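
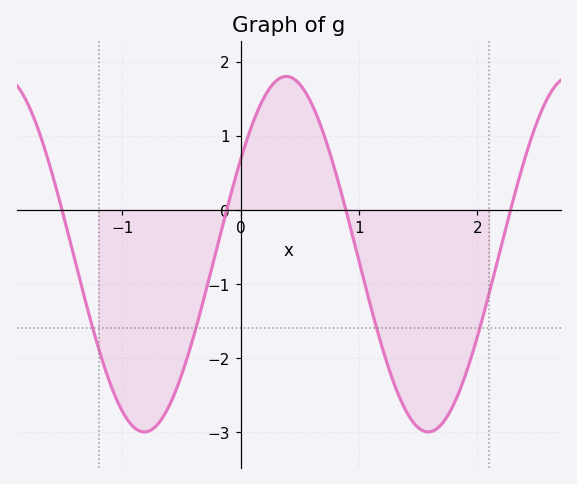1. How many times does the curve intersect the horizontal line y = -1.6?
4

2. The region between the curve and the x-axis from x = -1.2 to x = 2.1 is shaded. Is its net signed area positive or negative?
negative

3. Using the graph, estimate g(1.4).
-2.72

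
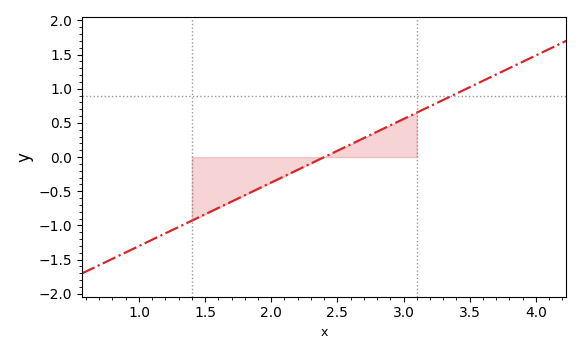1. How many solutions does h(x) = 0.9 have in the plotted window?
1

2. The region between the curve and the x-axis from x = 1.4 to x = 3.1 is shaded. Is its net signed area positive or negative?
negative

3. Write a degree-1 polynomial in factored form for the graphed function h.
y = 0.93(x - 2.4)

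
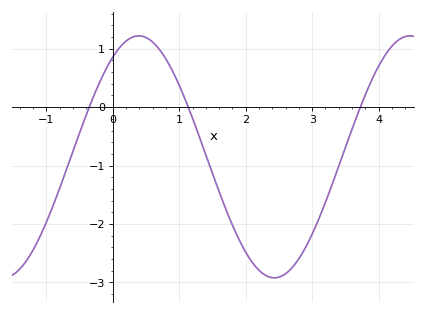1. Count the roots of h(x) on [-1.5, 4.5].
3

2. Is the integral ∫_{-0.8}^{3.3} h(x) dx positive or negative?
negative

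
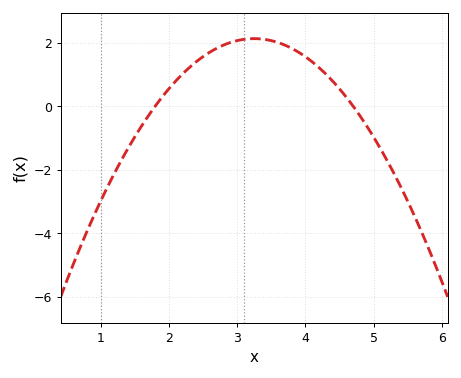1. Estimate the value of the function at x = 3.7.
1.92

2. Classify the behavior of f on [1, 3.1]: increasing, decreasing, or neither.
increasing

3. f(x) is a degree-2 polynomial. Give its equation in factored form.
y = -1.01(x - 1.8)(x - 4.7)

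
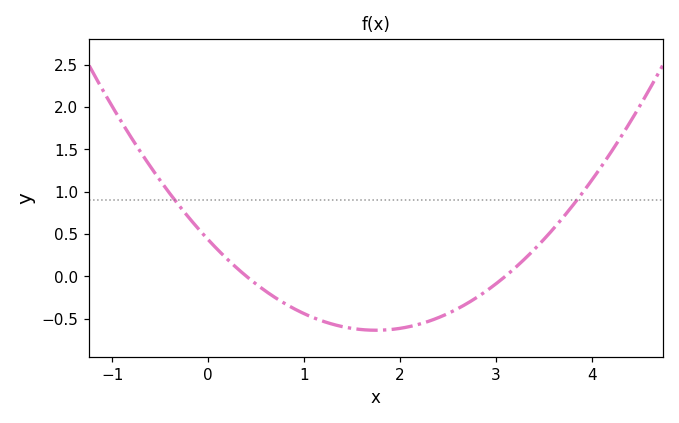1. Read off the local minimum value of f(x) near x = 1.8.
-0.65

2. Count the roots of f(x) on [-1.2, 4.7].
2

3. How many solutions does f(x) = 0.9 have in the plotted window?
2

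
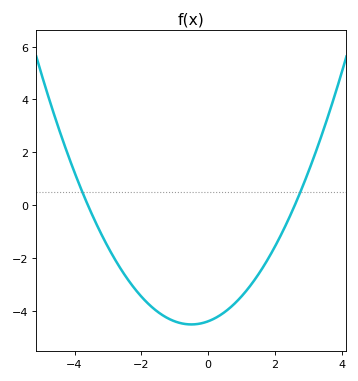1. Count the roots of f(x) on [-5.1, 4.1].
2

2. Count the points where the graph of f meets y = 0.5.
2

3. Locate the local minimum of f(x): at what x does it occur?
-0.5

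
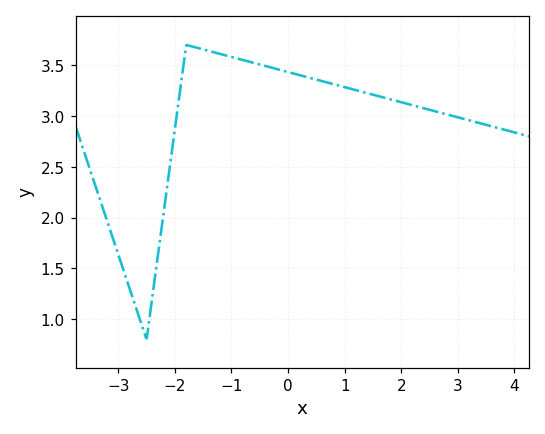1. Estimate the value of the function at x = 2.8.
3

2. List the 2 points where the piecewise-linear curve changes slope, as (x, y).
(-2.5, 0.8); (-1.8, 3.7)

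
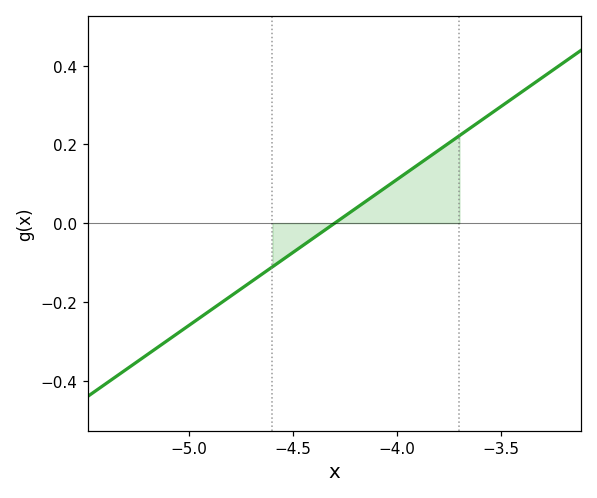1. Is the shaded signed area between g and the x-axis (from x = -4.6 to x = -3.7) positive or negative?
positive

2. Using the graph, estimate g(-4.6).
-0.12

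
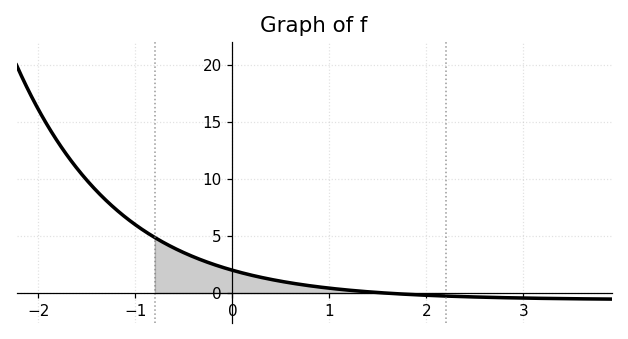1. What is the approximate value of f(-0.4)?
3.17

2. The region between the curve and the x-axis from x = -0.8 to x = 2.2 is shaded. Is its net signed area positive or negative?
positive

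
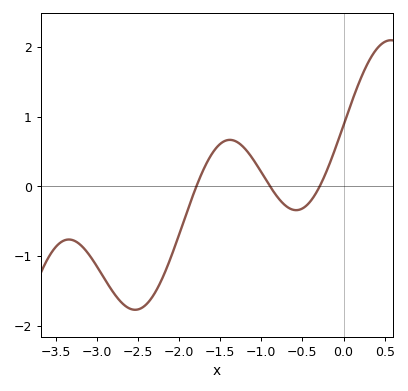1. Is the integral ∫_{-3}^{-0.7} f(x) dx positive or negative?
negative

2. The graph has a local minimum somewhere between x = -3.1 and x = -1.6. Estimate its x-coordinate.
-2.53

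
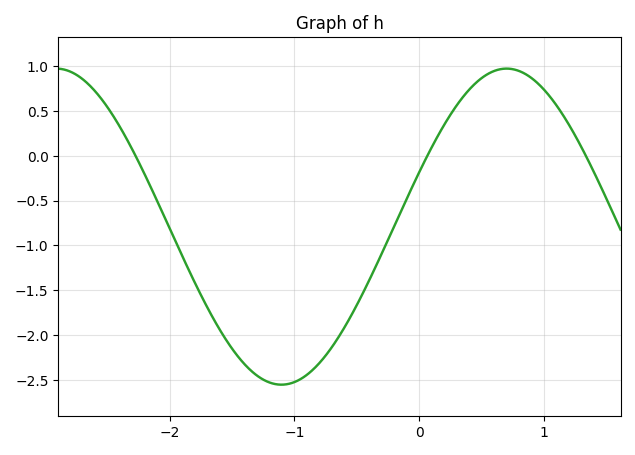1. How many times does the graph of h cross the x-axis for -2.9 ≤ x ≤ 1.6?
3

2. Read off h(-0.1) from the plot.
-0.48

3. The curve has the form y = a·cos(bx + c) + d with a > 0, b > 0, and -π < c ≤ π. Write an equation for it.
y = 1.76cos(1.74x - 1.22) - 0.79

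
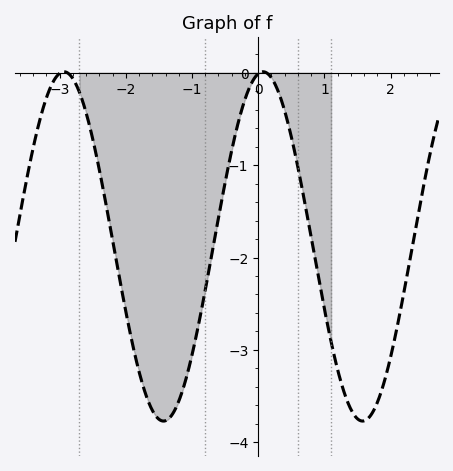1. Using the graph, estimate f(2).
-3.07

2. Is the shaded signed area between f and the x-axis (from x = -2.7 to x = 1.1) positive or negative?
negative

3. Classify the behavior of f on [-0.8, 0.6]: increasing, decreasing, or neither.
neither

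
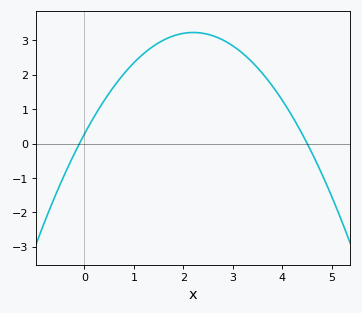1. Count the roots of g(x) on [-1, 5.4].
2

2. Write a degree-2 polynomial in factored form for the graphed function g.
y = -0.61(x + 0.1)(x - 4.5)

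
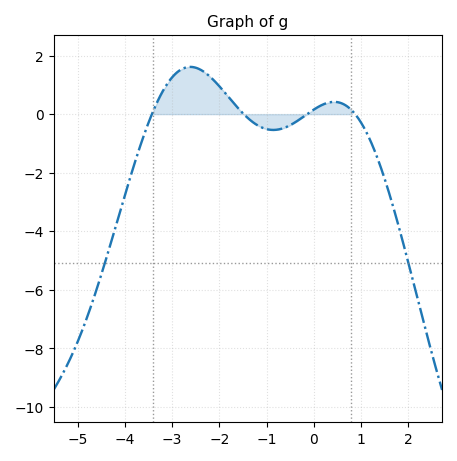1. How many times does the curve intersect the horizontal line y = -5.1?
2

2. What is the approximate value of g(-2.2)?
1.28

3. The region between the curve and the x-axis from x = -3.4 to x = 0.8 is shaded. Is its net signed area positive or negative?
positive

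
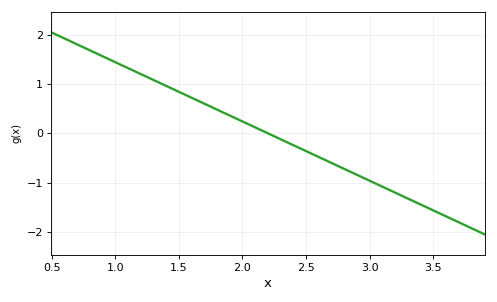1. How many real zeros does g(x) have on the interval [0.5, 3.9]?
1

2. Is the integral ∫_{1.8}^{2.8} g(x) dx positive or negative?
negative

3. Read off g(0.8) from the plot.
1.68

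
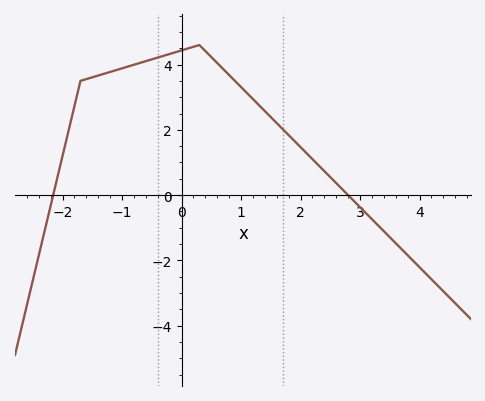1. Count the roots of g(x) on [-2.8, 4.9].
2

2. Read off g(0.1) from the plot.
4.49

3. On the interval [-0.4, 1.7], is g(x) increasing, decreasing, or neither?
neither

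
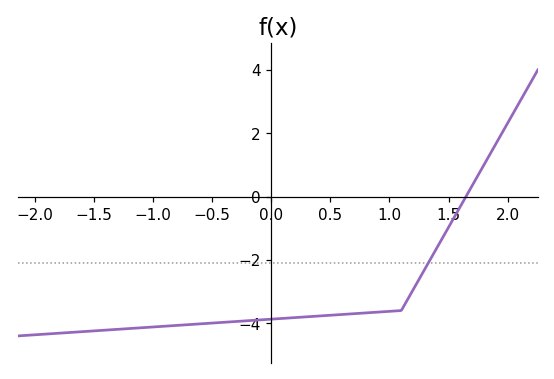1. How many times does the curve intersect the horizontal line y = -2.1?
1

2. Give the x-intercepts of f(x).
1.65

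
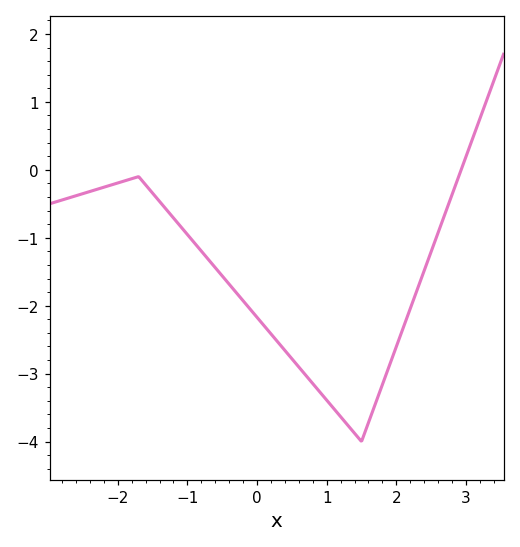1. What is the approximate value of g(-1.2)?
-0.7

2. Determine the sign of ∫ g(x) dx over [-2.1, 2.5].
negative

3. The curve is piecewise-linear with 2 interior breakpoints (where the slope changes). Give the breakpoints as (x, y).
(-1.7, -0.1); (1.5, -4)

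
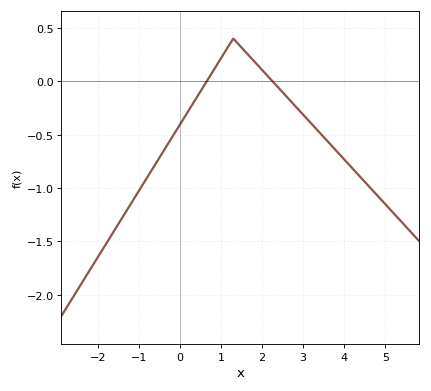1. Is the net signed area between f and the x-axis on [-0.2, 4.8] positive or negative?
negative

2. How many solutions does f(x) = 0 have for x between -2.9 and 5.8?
2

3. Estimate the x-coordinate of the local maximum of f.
1.3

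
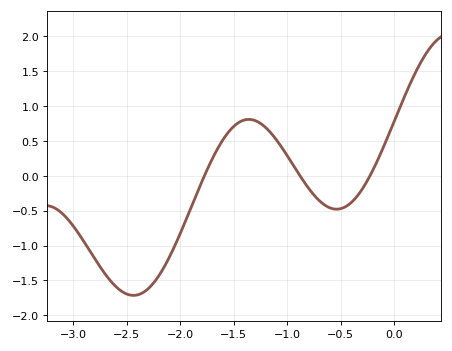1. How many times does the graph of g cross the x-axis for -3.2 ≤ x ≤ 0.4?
3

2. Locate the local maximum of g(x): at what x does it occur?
-1.35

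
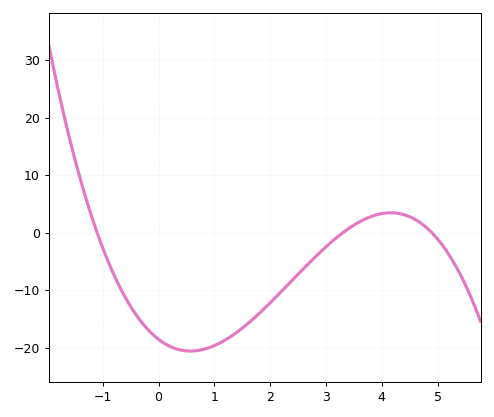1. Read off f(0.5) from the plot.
-20.5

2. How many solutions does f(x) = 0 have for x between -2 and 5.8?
3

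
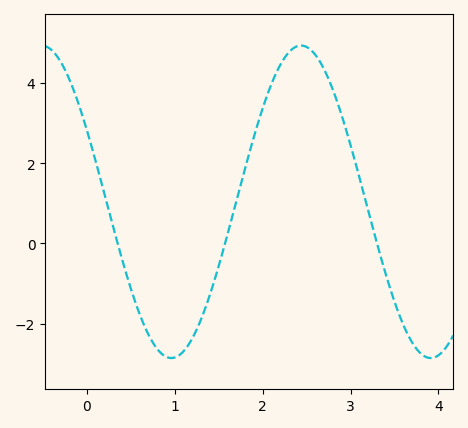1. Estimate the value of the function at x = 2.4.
4.93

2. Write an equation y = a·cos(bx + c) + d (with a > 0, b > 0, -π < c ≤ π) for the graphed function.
y = 3.9cos(2.13x + 1.09) + 1.04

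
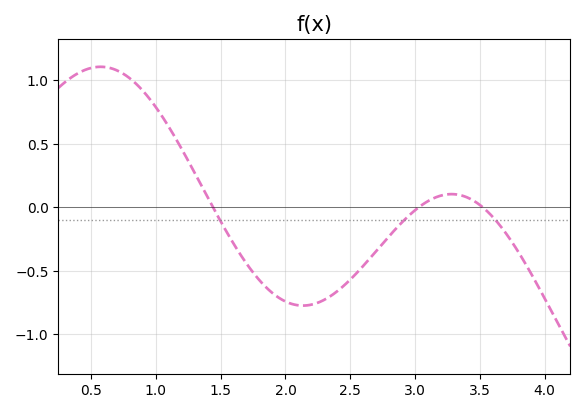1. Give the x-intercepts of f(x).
1.4, 3, 3.5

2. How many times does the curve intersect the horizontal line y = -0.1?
3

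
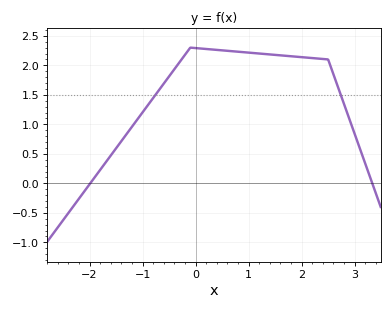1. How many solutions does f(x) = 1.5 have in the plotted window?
2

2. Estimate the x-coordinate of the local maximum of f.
-0.099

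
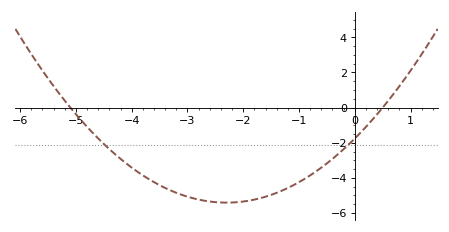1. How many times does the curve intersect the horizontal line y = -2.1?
2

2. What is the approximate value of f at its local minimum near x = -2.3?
-5.41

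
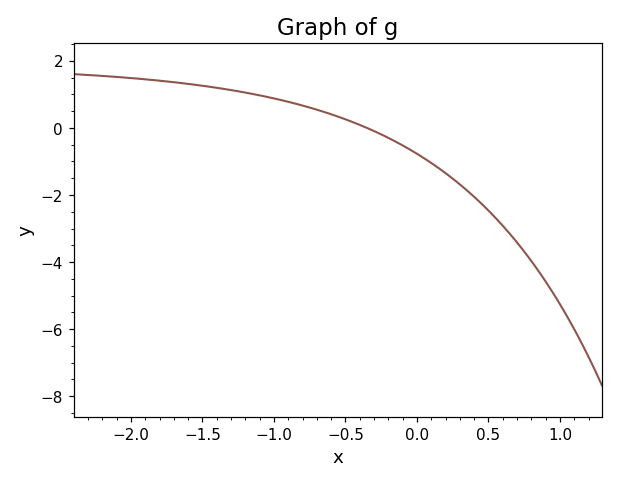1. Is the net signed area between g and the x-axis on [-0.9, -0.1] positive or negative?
positive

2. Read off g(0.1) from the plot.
-1.04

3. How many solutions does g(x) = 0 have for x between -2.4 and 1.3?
1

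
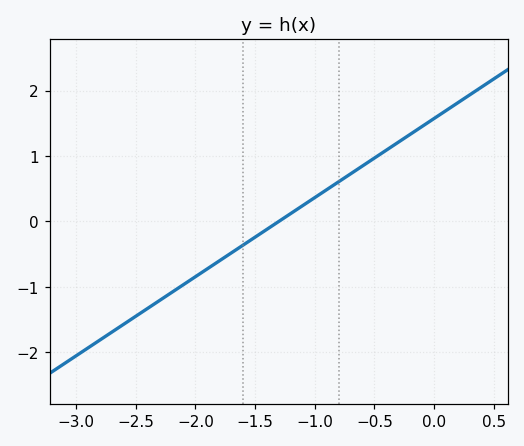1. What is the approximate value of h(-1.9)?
-0.726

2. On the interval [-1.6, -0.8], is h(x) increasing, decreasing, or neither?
increasing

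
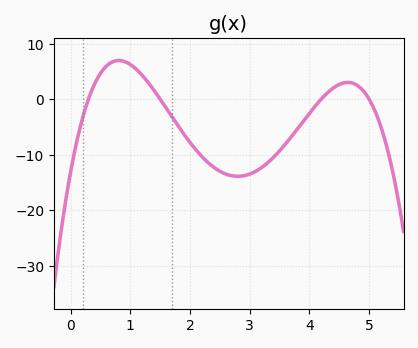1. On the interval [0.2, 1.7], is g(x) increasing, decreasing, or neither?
neither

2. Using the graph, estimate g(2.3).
-11.4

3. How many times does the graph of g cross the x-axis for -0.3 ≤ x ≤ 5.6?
4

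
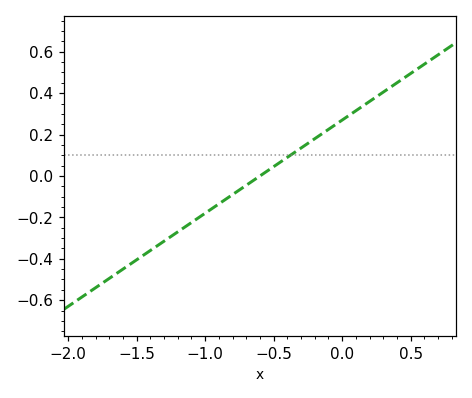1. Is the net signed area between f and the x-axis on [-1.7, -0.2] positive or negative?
negative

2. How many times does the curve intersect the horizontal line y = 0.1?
1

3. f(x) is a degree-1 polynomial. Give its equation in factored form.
y = 0.45(x + 0.6)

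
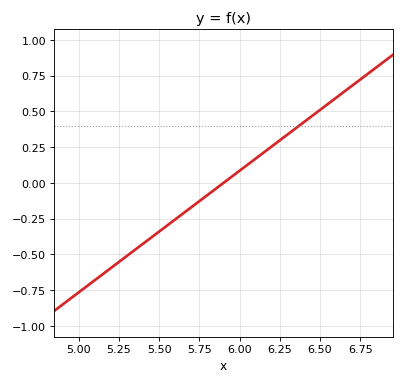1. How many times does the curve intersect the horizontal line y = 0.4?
1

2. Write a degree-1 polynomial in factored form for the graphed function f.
y = 0.85(x - 5.9)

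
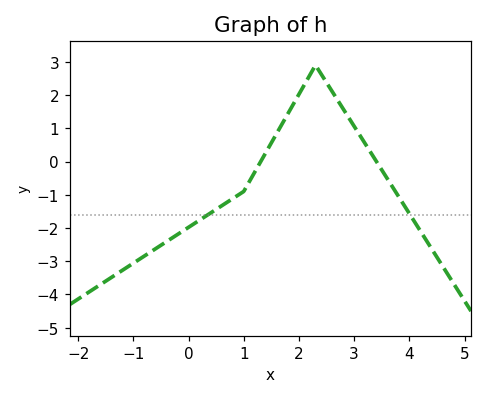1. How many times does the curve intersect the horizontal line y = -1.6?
2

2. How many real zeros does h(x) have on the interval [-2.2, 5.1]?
2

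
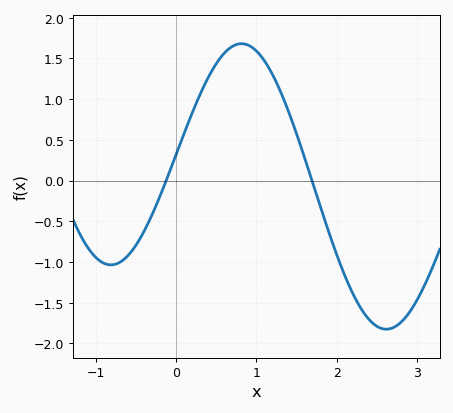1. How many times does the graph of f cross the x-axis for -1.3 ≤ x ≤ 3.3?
2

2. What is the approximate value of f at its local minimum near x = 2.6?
-1.85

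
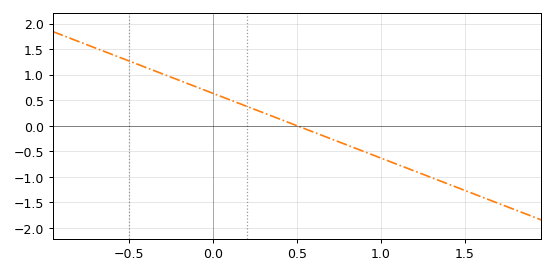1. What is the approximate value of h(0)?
0.65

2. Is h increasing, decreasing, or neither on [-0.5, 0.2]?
decreasing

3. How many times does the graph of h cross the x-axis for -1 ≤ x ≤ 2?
1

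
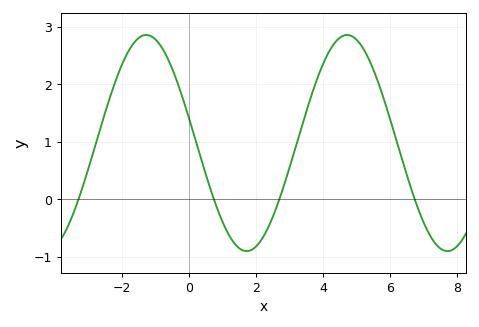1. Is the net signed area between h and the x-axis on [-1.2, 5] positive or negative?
positive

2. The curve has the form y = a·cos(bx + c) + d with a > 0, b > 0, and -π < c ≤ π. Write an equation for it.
y = 1.88cos(1.1x + 1.3) + 0.98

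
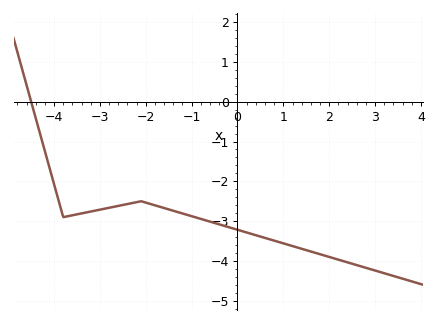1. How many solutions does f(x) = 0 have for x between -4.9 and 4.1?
1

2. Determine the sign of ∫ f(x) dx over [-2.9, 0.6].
negative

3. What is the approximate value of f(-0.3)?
-3.1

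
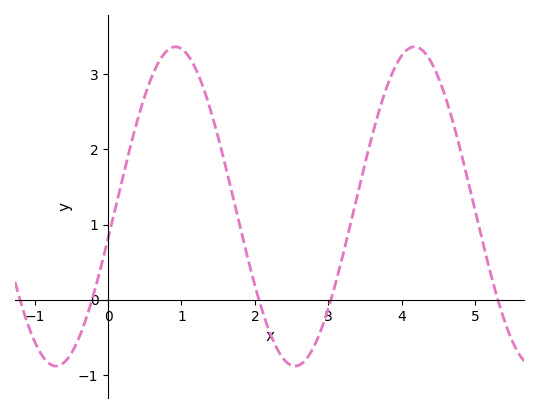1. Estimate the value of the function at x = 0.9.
3.36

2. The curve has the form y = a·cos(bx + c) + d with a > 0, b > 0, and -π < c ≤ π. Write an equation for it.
y = 2.12cos(1.93x - 1.77) + 1.24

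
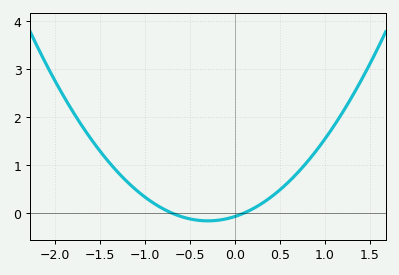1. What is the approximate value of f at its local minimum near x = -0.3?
-0.162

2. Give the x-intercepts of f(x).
-0.7, 0.1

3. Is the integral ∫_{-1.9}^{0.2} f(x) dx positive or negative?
positive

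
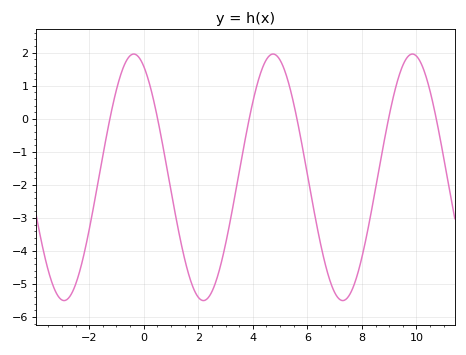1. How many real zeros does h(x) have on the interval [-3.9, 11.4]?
6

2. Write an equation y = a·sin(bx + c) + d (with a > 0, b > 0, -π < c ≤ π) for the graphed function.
y = 3.73sin(1.2x + 2) - 1.77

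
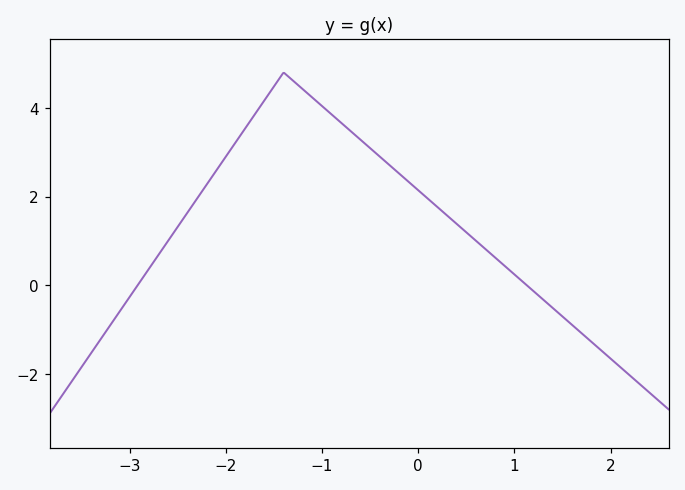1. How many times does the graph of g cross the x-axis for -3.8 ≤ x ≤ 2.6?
2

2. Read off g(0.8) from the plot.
0.6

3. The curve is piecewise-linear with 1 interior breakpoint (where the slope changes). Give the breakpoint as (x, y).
(-1.4, 4.8)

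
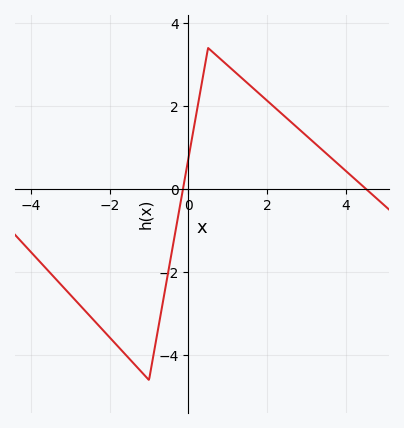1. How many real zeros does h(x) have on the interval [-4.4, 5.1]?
2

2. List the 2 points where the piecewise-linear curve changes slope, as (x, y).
(-1, -4.6); (0.5, 3.4)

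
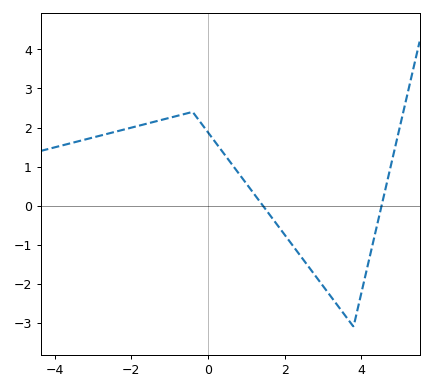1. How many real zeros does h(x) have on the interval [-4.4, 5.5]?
2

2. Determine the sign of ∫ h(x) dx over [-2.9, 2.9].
positive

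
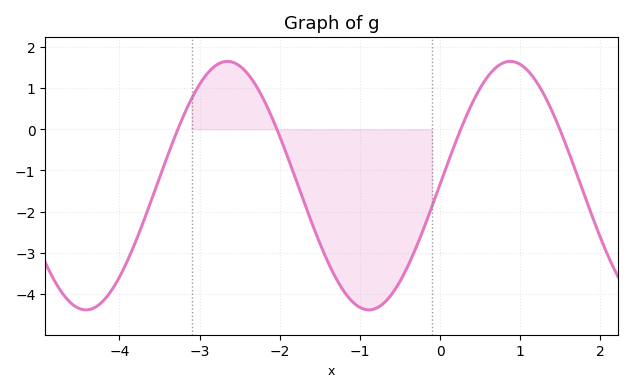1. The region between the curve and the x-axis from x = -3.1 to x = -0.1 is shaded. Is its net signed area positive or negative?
negative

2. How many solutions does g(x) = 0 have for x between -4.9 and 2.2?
4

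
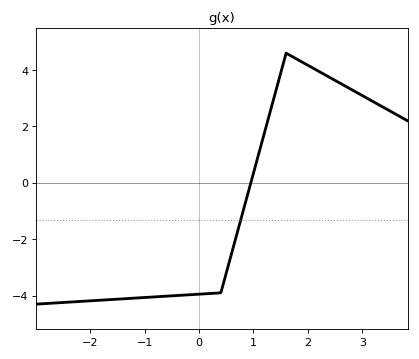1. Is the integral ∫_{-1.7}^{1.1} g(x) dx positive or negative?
negative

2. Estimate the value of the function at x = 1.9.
4.28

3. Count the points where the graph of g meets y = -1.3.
1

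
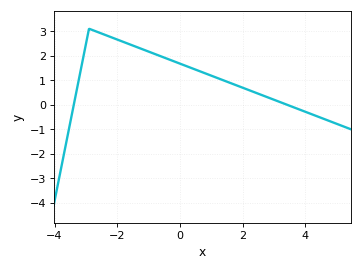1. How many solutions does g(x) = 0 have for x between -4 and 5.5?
2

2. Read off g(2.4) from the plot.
0.5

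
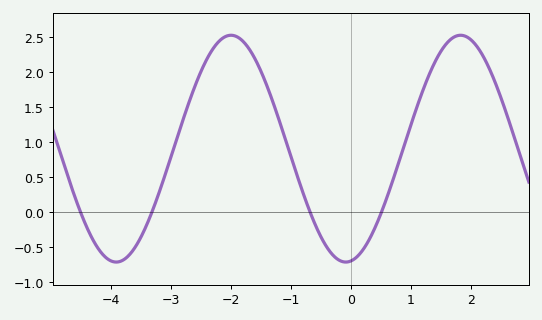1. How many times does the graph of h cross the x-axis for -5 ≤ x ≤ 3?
4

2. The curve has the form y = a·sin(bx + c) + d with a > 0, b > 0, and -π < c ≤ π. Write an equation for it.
y = 1.62sin(1.64x - 1.43) + 0.91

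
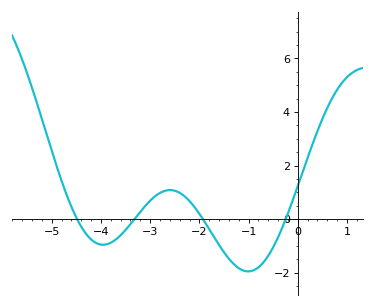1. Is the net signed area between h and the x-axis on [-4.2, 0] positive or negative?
negative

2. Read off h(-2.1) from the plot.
0.4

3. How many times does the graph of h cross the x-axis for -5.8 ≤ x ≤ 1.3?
4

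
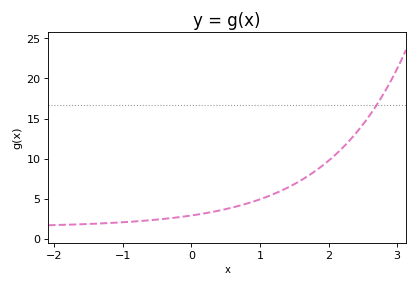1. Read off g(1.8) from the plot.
8.43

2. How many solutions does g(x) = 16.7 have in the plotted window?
1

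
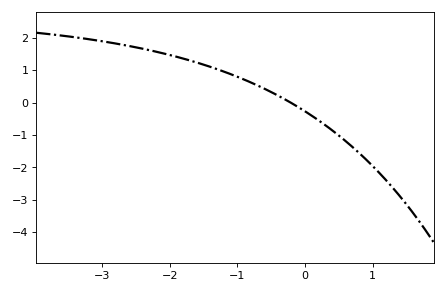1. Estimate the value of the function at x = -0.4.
0.216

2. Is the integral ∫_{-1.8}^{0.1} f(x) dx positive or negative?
positive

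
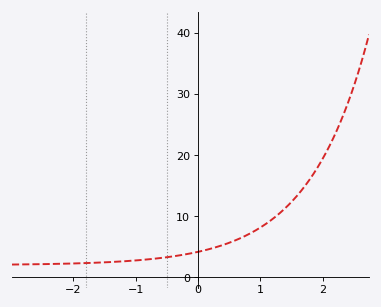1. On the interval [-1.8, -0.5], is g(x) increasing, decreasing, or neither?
increasing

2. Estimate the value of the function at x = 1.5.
12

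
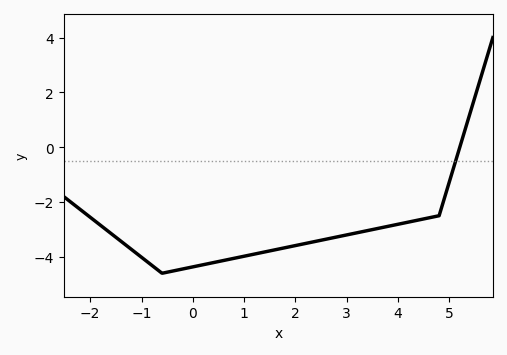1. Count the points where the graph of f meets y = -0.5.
1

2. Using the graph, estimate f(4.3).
-2.6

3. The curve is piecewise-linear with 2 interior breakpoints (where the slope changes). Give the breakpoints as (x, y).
(-0.6, -4.6); (4.8, -2.5)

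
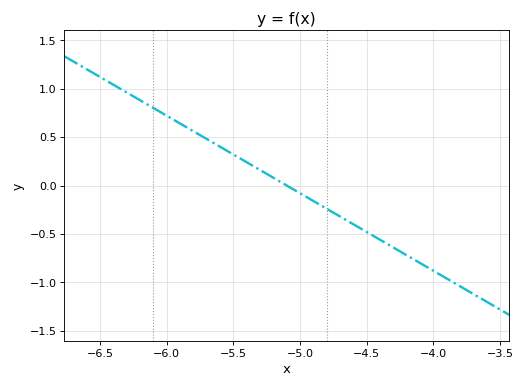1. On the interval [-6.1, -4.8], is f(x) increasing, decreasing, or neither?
decreasing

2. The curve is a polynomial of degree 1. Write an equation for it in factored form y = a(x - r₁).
y = -0.8(x + 5.1)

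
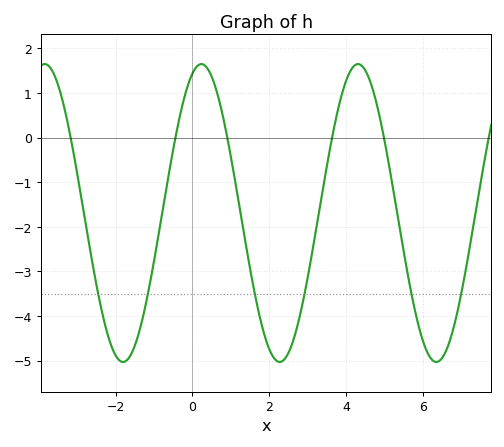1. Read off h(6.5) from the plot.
-4.95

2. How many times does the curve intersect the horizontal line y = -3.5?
6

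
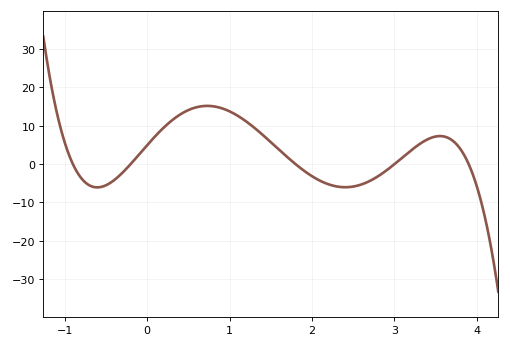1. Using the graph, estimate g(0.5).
14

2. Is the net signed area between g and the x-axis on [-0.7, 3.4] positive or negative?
positive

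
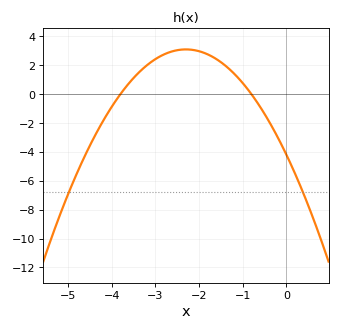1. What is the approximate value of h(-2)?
3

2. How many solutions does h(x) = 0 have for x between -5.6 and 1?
2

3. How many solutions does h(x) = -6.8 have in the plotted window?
2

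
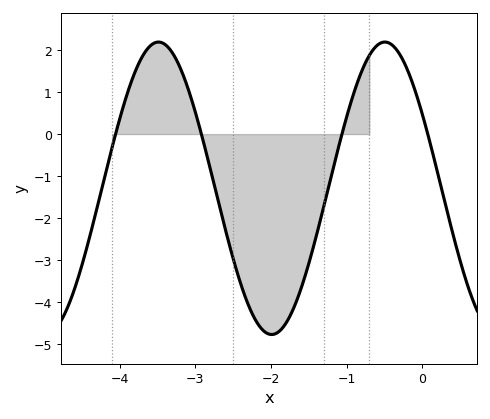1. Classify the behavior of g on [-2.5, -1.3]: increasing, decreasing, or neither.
neither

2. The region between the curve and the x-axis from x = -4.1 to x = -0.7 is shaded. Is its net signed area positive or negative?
negative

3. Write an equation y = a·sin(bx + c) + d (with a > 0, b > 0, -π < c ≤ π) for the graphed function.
y = 3.48sin(2.1x + 2.6) - 1.29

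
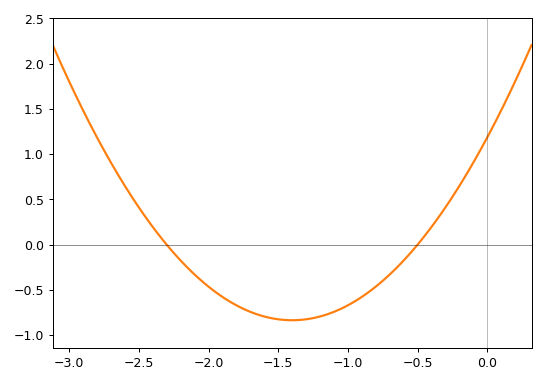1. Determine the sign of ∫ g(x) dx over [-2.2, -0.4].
negative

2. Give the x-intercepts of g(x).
-2.3, -0.5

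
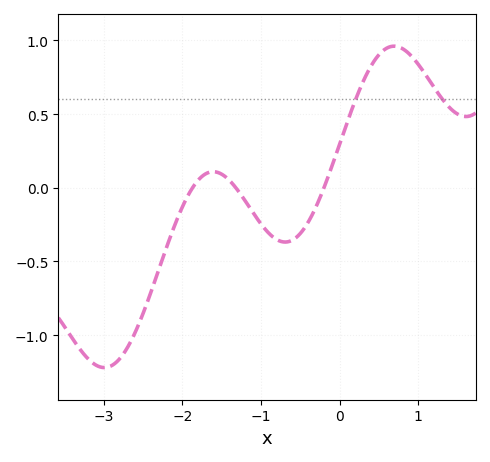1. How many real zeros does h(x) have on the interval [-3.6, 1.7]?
3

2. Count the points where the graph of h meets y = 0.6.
2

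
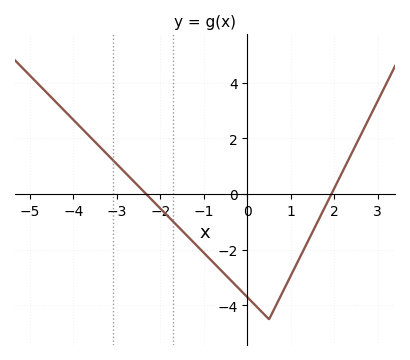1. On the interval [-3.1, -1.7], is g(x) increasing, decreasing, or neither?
decreasing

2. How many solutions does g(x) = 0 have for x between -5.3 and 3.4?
2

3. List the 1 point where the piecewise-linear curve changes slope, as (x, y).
(0.5, -4.5)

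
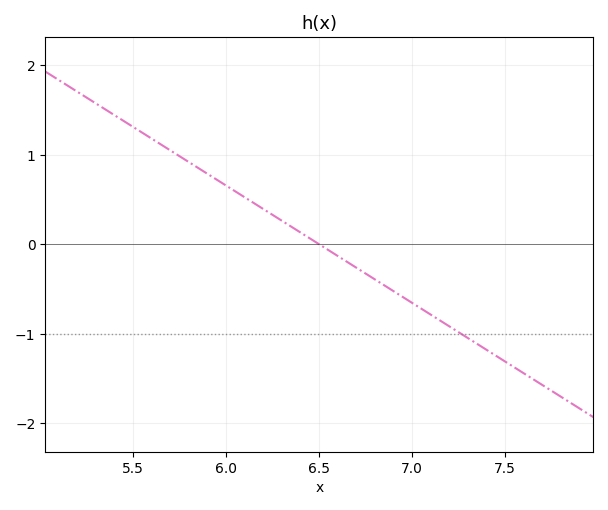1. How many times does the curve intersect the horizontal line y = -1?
1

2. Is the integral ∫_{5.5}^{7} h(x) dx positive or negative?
positive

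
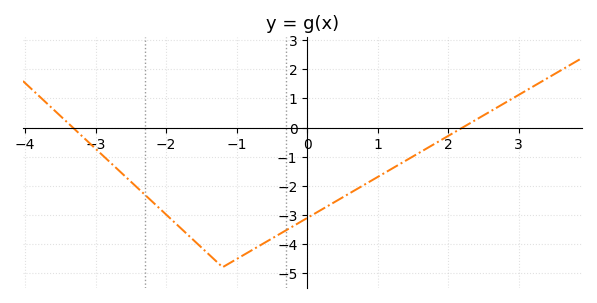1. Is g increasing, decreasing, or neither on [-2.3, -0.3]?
neither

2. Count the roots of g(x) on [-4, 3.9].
2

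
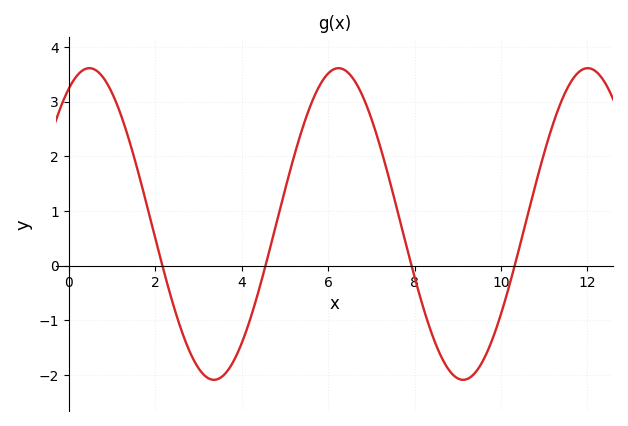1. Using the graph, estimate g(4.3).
-0.716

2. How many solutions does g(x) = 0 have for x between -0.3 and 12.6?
4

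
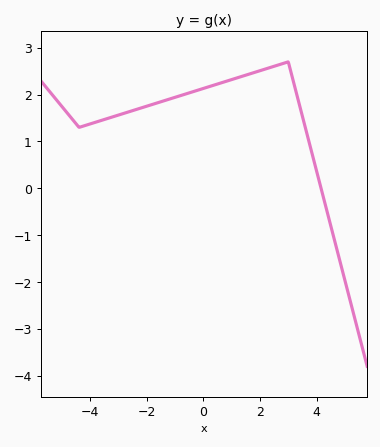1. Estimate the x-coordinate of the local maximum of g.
3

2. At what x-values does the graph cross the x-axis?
4.16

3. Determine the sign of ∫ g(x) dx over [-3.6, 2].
positive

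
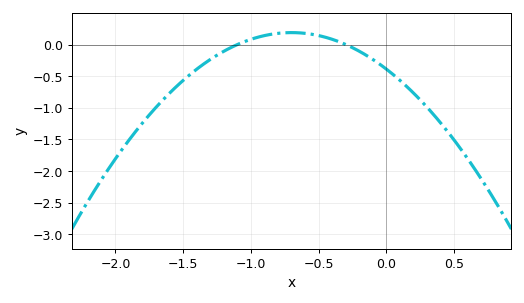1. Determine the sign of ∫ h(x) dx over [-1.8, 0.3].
negative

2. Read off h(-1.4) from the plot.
-0.4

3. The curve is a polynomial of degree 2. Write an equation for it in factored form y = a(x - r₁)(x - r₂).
y = -1.18(x + 1.1)(x + 0.3)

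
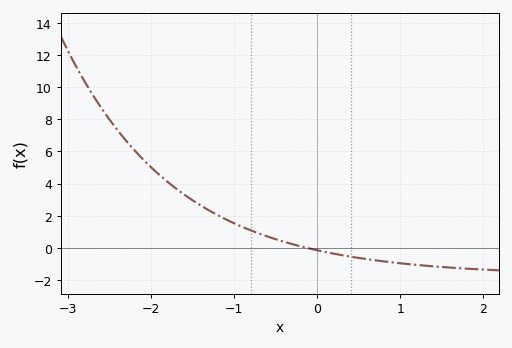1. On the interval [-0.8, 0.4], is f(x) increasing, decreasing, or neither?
decreasing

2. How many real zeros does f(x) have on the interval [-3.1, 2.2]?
1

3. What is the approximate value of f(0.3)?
-0.4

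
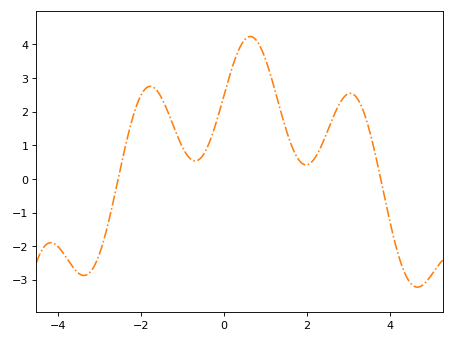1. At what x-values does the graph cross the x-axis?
-2.6, 3.8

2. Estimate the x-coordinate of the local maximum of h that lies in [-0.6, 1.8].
0.6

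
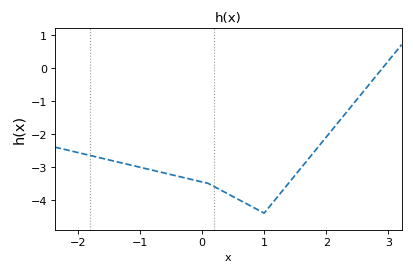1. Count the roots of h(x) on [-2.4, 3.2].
1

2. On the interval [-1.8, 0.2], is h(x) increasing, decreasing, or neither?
decreasing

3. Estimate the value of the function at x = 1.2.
-3.9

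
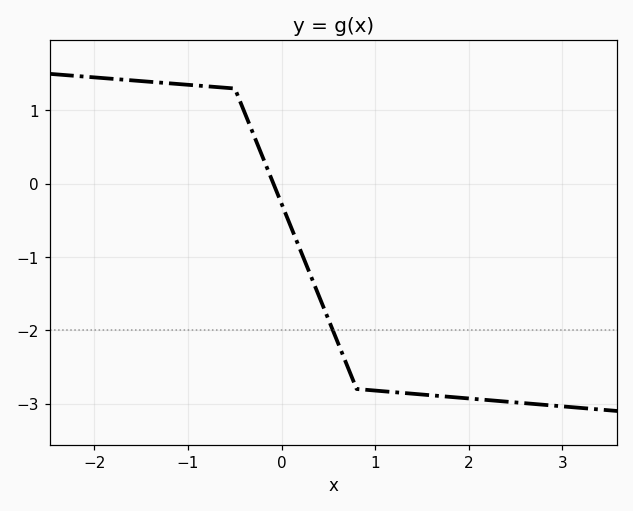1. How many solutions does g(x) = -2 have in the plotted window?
1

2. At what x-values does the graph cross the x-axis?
-0.1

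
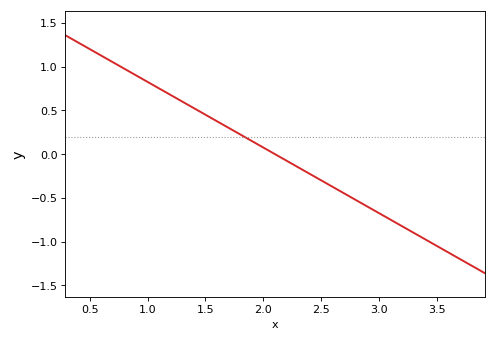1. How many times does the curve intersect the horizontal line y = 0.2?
1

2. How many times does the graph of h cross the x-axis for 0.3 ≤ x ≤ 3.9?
1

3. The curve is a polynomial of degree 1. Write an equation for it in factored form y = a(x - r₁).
y = -0.75(x - 2.1)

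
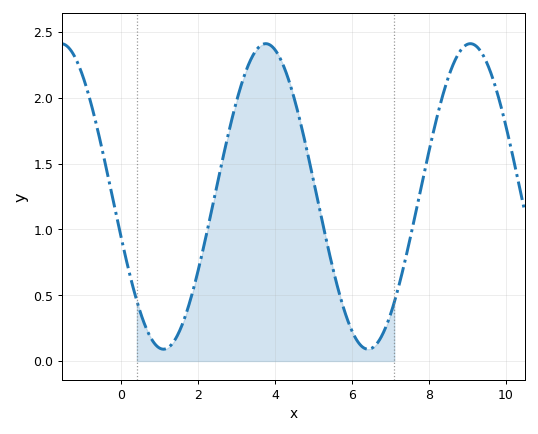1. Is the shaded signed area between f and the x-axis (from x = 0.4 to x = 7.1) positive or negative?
positive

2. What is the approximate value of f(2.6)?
1.49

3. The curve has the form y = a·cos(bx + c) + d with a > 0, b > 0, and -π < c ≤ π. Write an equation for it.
y = 1.16cos(1.18x + 1.85) + 1.25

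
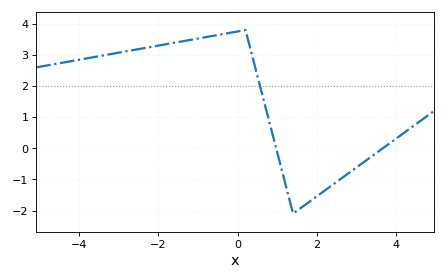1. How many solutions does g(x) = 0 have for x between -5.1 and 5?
2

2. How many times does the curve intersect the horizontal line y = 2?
1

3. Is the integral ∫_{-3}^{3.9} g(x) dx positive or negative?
positive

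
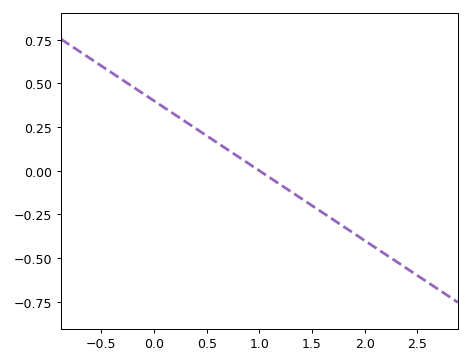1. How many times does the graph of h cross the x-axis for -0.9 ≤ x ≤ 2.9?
1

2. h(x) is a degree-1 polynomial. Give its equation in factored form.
y = -0.4(x - 1)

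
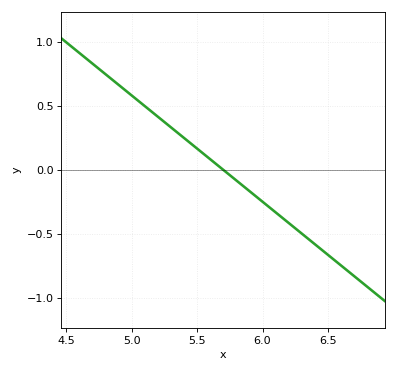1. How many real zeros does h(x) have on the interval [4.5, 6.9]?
1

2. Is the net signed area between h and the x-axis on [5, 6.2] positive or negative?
positive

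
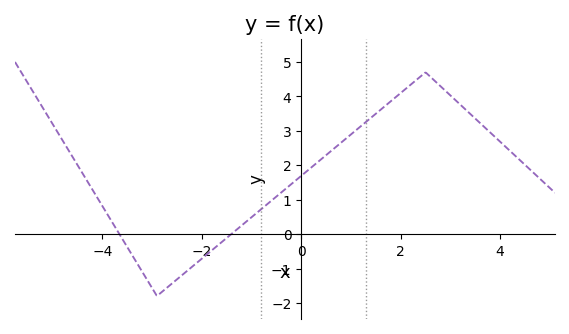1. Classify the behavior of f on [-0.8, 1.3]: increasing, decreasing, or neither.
increasing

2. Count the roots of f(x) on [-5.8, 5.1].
2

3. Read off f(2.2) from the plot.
4.3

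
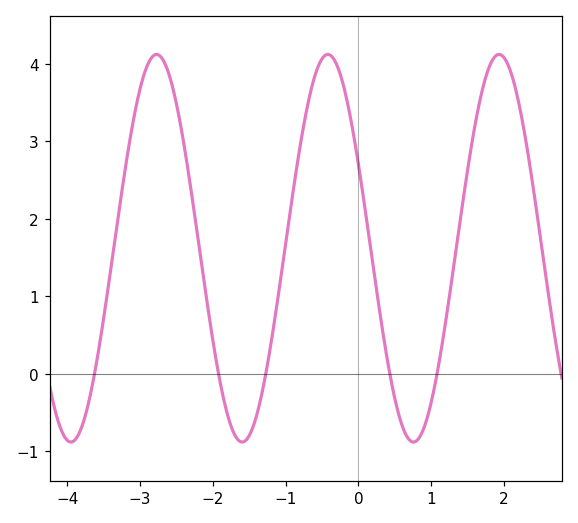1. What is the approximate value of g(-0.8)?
2.9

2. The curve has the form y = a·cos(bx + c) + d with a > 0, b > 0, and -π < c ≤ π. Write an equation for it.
y = 2.5cos(2.7x + 1.1) + 1.62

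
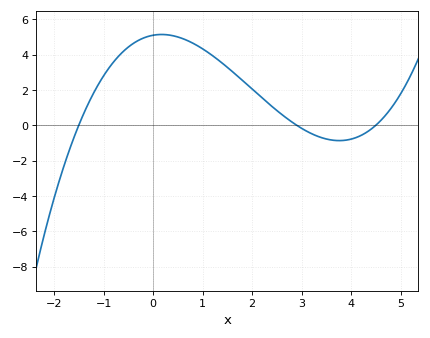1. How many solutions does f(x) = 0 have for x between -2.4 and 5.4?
3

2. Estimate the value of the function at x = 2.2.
1.6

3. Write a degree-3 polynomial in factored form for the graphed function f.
y = 0.26(x + 1.5)(x - 2.9)(x - 4.5)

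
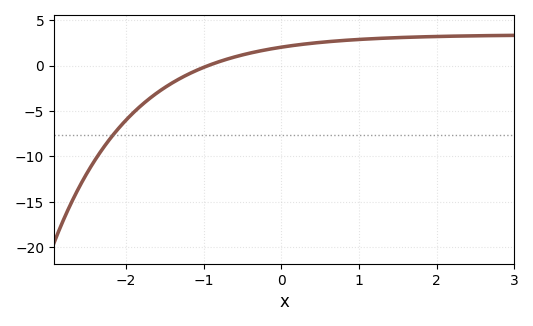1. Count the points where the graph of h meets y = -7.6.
1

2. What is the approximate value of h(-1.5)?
-2.5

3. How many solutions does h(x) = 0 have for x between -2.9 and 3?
1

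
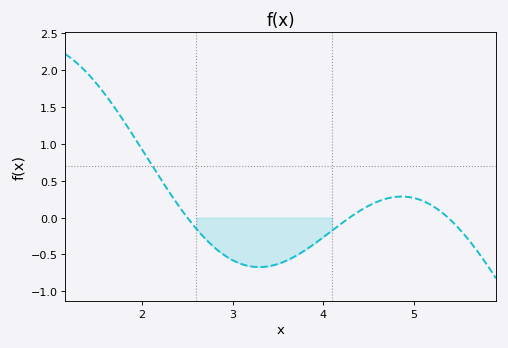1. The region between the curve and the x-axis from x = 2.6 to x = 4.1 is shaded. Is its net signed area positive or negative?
negative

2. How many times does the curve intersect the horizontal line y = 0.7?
1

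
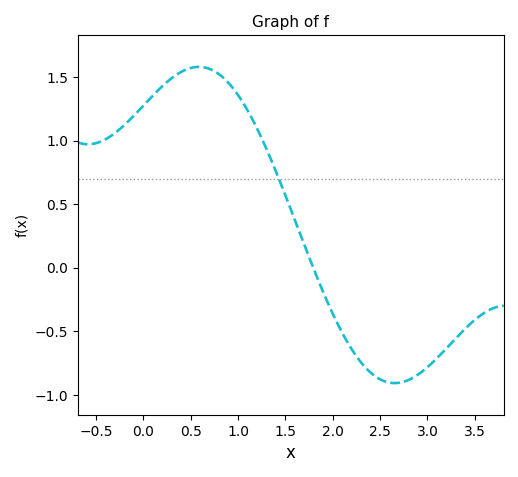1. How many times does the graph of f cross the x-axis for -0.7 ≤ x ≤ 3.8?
1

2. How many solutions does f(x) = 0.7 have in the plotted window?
1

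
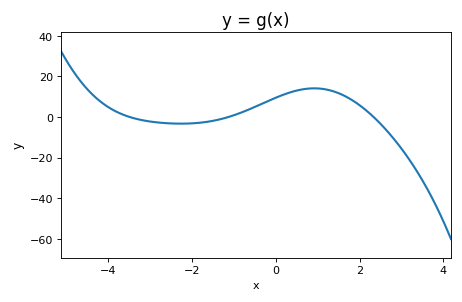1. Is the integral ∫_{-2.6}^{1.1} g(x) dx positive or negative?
positive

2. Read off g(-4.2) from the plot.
8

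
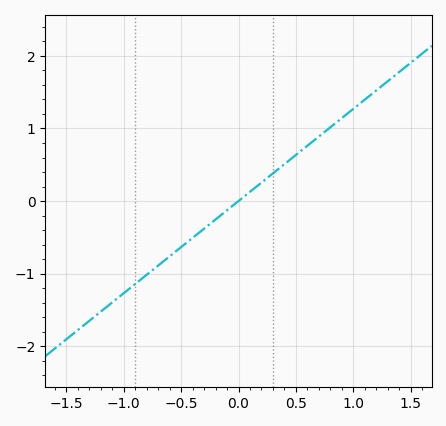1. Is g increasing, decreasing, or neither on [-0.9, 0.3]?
increasing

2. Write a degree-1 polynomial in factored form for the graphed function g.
y = 1.27(x - 0)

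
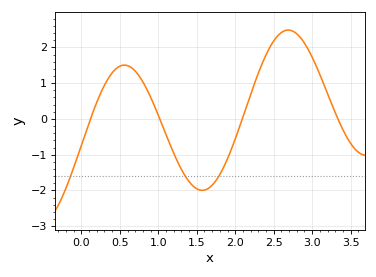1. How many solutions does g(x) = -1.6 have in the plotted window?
3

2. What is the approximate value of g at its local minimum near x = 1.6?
-2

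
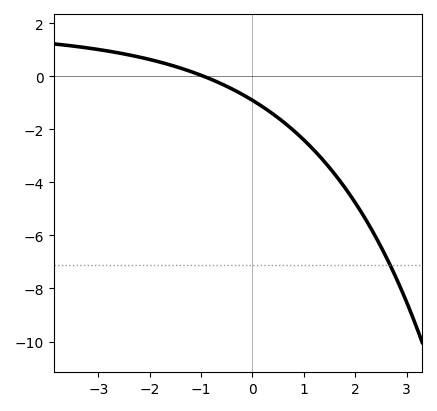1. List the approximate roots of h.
-0.955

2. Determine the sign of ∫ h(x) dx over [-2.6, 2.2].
negative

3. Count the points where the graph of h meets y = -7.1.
1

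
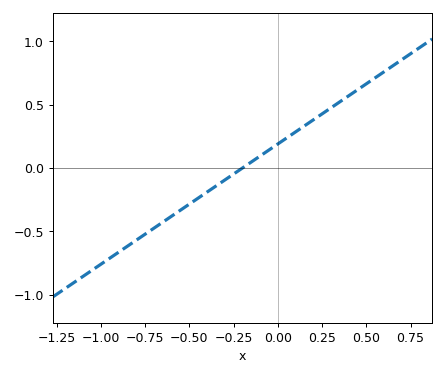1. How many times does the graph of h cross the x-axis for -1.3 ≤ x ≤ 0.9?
1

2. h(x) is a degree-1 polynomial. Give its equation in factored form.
y = 0.95(x + 0.2)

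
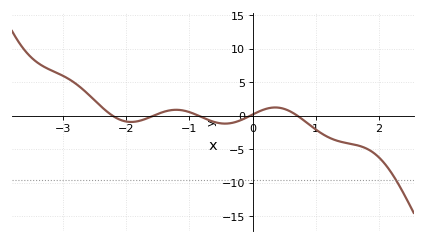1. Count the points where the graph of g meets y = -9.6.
1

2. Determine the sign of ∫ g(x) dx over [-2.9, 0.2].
positive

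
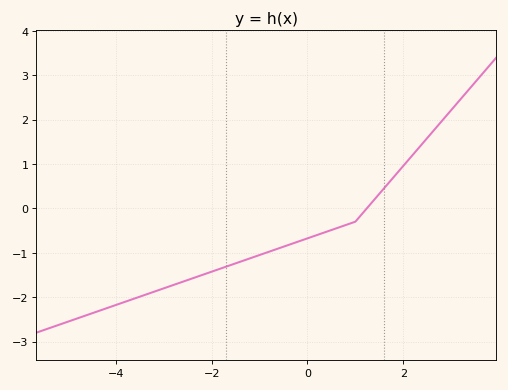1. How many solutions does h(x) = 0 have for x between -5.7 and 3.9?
1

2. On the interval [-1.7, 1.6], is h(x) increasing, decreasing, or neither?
increasing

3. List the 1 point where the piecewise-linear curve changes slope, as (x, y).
(1, -0.3)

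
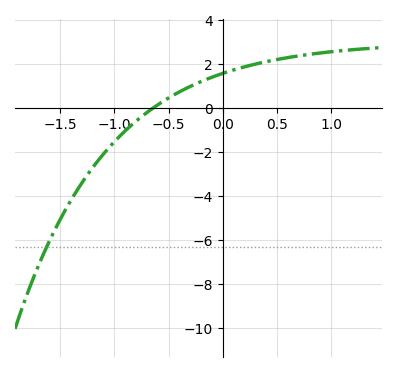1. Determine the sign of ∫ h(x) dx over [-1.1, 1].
positive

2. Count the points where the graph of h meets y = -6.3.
1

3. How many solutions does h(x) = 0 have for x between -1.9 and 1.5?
1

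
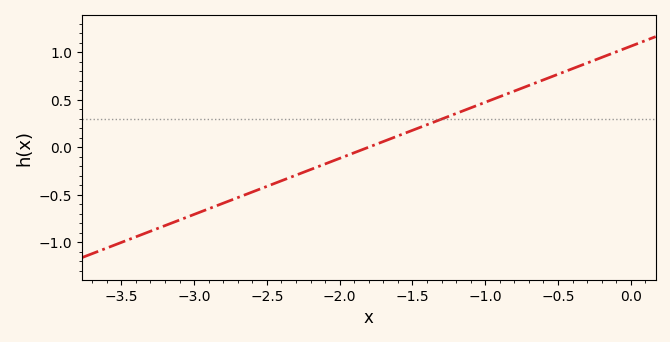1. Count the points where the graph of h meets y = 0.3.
1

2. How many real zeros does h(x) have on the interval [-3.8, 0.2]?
1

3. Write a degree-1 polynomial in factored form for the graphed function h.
y = 0.59(x + 1.8)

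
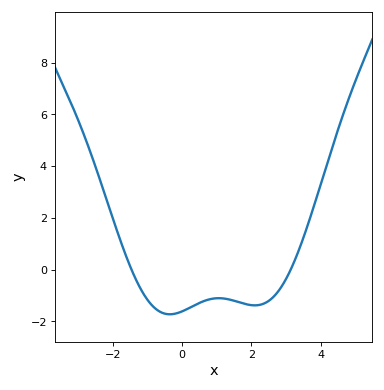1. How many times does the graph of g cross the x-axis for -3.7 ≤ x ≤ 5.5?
2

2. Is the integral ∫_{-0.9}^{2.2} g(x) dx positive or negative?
negative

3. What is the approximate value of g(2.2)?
-1.4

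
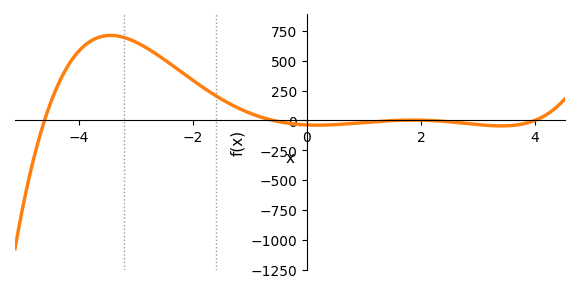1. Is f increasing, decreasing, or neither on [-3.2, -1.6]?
decreasing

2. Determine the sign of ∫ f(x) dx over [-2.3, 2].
positive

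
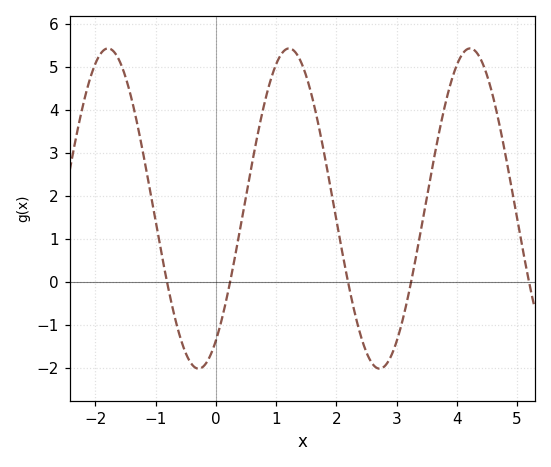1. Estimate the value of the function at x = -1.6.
5.14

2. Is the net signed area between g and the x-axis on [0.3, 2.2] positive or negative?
positive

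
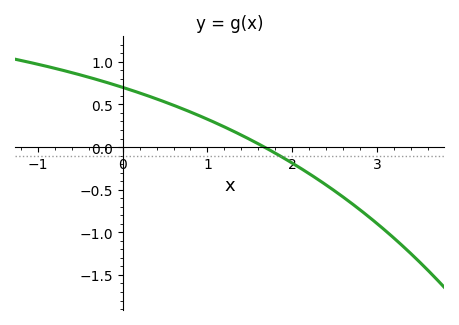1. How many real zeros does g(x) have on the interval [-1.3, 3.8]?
1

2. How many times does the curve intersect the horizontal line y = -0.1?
1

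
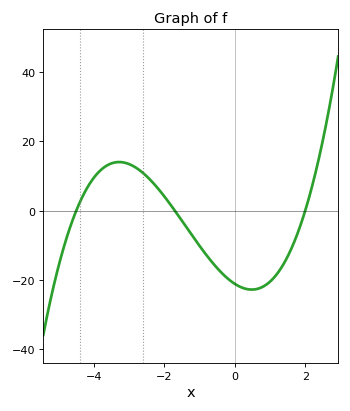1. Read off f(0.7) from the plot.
-22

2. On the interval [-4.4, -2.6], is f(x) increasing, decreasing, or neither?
neither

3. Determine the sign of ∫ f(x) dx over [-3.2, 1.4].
negative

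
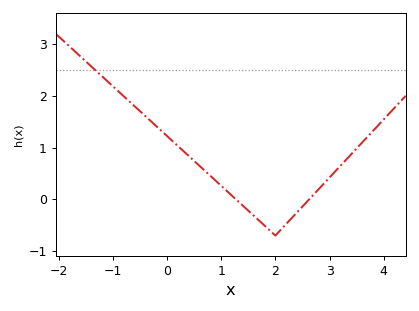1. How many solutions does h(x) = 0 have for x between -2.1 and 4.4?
2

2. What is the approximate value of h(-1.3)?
2.48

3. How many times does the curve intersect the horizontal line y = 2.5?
1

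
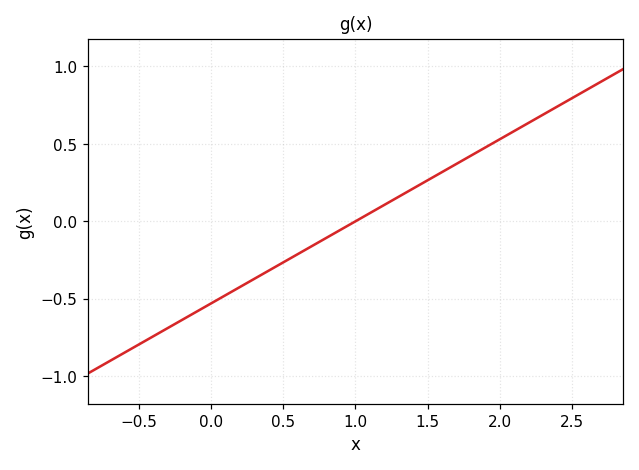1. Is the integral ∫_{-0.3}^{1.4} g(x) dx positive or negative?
negative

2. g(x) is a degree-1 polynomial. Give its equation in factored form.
y = 0.53(x - 1)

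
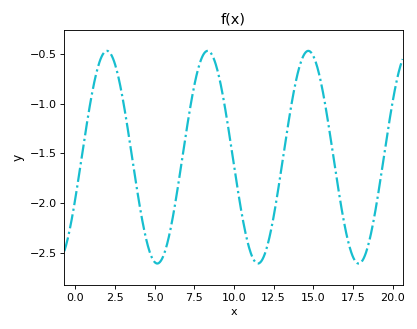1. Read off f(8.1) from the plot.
-0.5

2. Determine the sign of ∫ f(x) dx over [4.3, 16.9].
negative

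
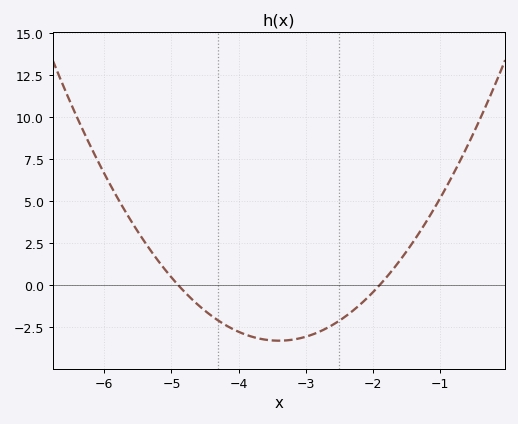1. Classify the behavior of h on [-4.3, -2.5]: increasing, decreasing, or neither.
neither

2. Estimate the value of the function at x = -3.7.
-3.2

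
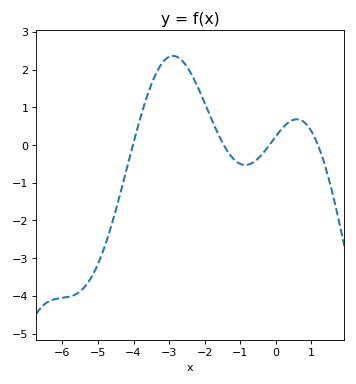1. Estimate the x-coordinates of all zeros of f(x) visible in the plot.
-4.02, -1.46, -0.177, 1.19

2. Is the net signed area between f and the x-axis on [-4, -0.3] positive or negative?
positive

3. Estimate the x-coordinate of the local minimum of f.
-0.859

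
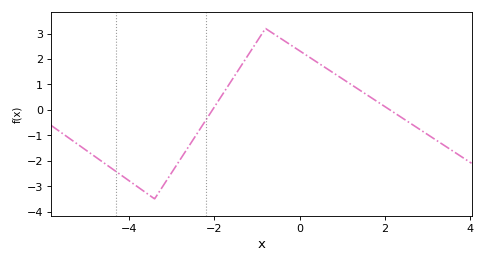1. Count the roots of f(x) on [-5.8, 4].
2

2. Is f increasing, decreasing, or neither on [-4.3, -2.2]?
neither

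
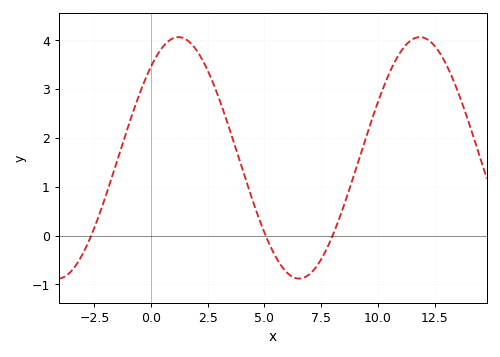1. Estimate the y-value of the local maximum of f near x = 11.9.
4.06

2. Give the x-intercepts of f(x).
-2.64, 5.05, 8.01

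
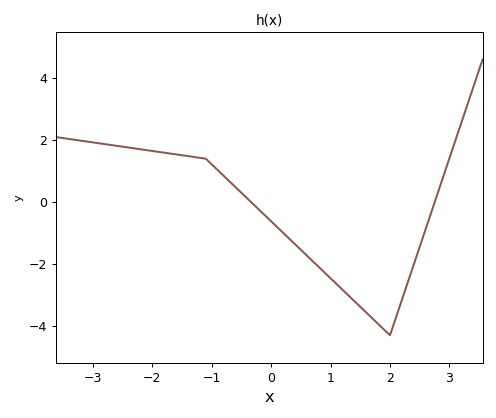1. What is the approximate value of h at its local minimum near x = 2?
-4.3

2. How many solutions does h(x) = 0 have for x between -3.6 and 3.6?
2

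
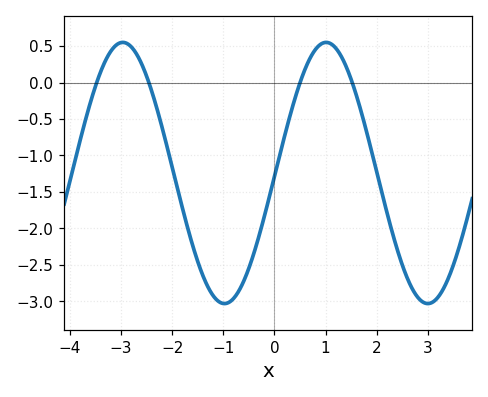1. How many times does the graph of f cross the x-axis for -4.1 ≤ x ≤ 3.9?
4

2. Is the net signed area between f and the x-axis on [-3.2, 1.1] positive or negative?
negative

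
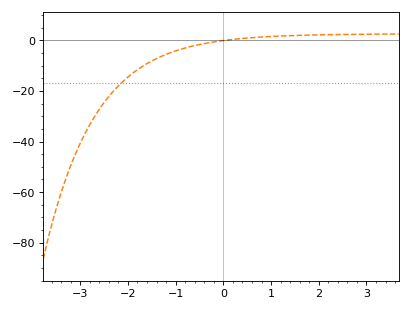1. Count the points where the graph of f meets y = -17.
1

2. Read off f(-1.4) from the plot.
-8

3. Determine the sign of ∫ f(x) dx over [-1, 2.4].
positive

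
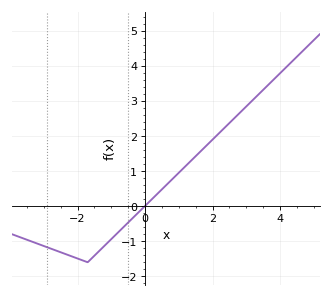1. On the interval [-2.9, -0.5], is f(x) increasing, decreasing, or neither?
neither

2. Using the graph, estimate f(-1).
-0.938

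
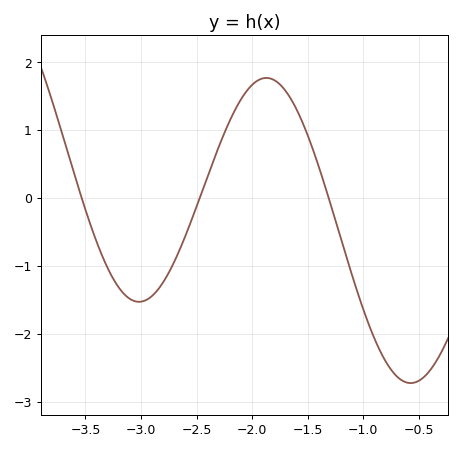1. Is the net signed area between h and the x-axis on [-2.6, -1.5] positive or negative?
positive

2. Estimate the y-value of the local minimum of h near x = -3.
-1.53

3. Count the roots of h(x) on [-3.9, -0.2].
3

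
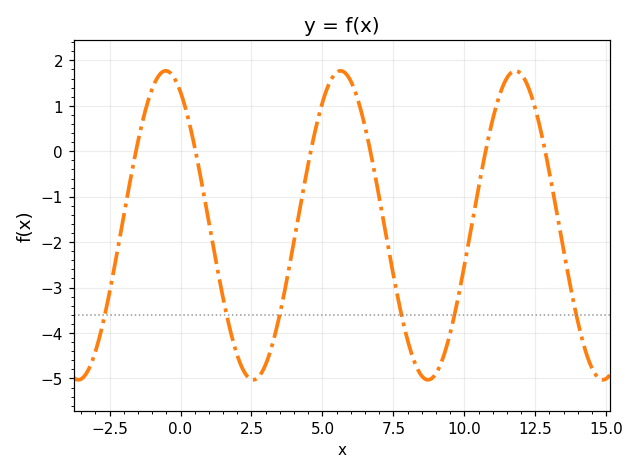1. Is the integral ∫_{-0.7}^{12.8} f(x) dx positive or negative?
negative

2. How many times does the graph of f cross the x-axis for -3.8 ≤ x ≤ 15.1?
6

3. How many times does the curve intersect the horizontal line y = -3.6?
6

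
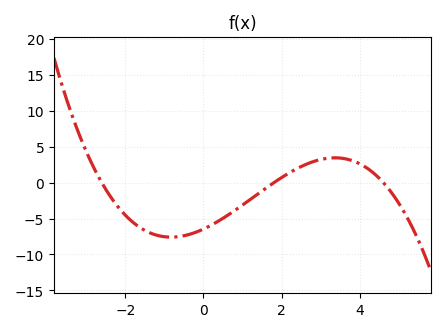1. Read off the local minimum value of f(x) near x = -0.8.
-7.58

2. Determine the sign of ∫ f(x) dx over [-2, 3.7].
negative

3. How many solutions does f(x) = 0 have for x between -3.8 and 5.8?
3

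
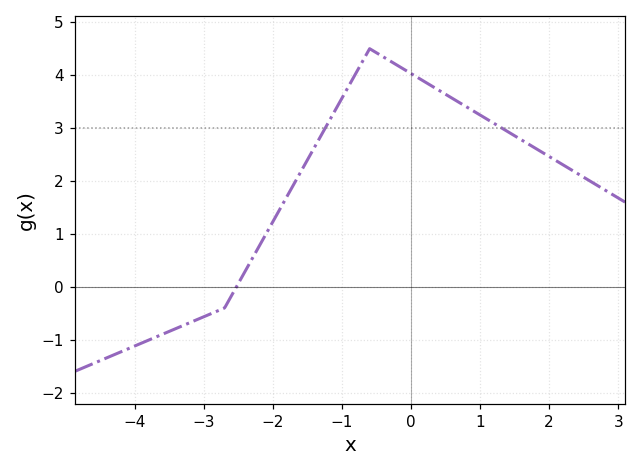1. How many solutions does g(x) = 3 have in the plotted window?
2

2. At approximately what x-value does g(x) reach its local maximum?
-0.599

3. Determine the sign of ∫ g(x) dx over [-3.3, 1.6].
positive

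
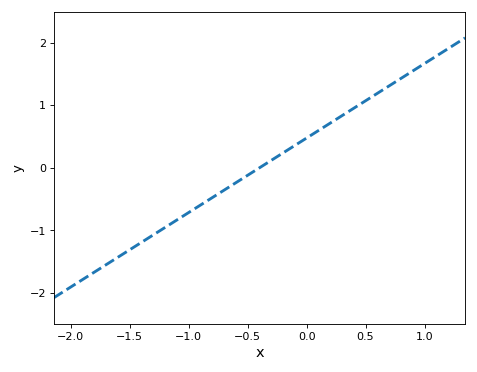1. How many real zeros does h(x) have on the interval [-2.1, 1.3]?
1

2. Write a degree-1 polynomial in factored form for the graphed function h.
y = 1.19(x + 0.4)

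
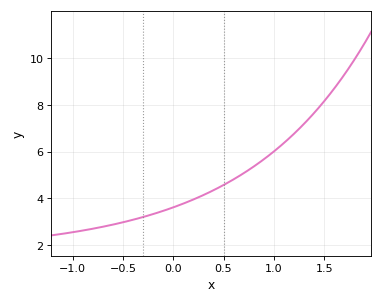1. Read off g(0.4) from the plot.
4.4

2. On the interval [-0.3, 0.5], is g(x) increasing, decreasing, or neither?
increasing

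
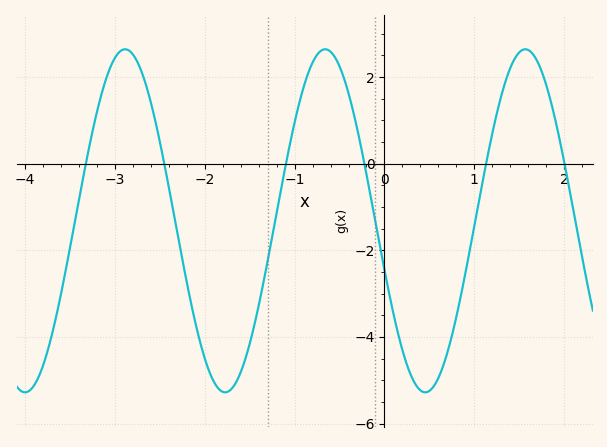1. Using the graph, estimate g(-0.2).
-0.248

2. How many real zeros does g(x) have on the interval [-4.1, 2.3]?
6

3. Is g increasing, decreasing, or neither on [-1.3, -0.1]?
neither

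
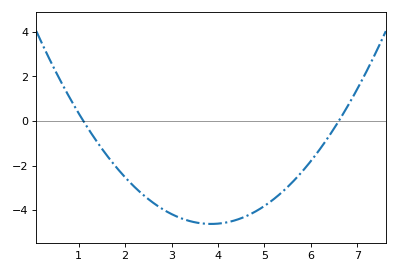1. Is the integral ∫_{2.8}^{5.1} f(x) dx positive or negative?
negative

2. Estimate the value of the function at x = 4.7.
-4.17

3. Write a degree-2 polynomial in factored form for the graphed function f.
y = 0.61(x - 1.1)(x - 6.6)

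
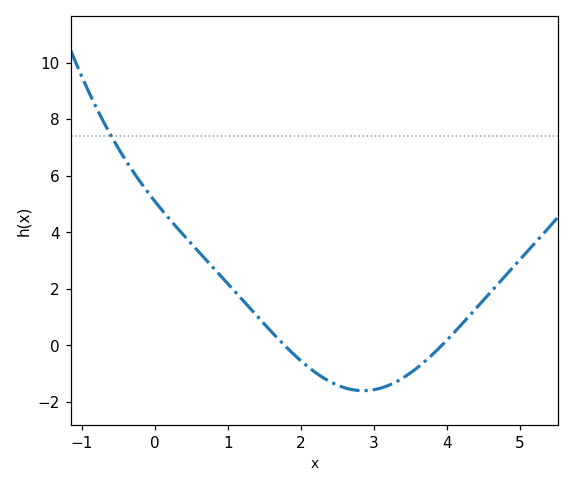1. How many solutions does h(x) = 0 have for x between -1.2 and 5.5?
2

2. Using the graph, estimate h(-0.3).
6.2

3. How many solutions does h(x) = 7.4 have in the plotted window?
1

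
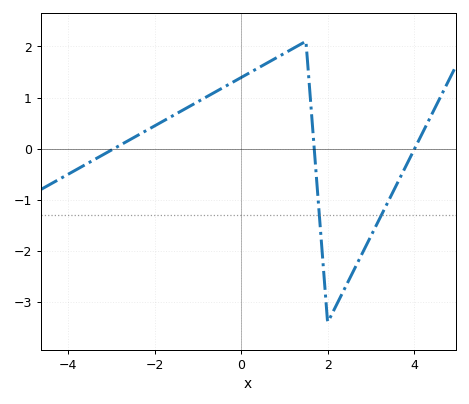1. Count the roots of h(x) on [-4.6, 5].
3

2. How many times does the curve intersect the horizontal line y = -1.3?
2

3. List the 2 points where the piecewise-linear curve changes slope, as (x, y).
(1.5, 2.1); (2, -3.4)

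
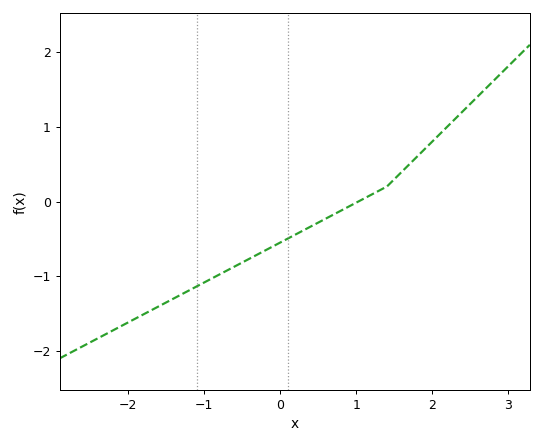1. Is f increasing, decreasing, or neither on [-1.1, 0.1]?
increasing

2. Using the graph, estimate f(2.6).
1.4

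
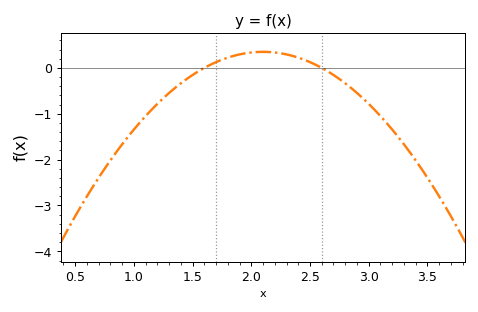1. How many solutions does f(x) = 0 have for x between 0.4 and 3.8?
2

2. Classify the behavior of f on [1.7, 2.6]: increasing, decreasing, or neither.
neither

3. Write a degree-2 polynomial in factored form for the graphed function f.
y = -1.4(x - 1.6)(x - 2.6)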